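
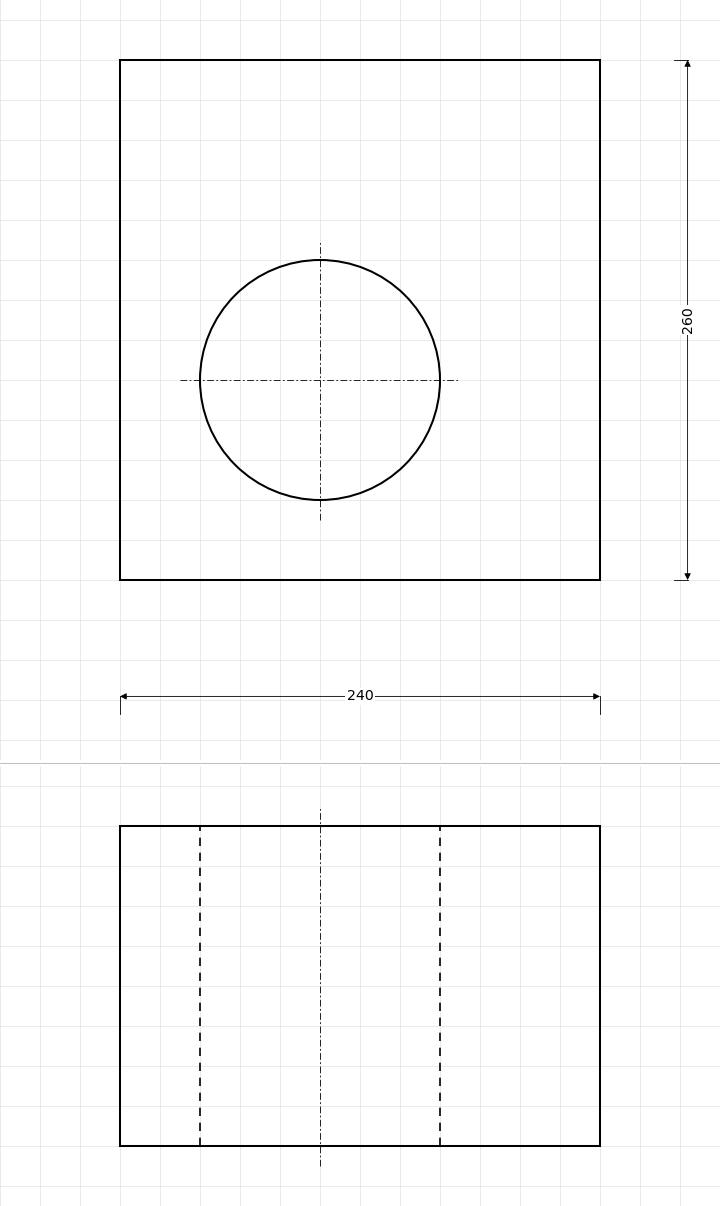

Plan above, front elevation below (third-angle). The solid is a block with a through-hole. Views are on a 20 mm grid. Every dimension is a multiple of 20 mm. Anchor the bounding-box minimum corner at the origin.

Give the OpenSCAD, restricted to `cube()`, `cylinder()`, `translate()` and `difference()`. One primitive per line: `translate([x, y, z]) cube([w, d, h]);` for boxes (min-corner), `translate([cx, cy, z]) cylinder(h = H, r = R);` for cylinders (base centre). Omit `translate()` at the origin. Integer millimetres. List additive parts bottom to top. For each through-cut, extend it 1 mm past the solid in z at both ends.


difference() {
  cube([240, 260, 160]);
  translate([100, 100, -1]) cylinder(h = 162, r = 60);
}


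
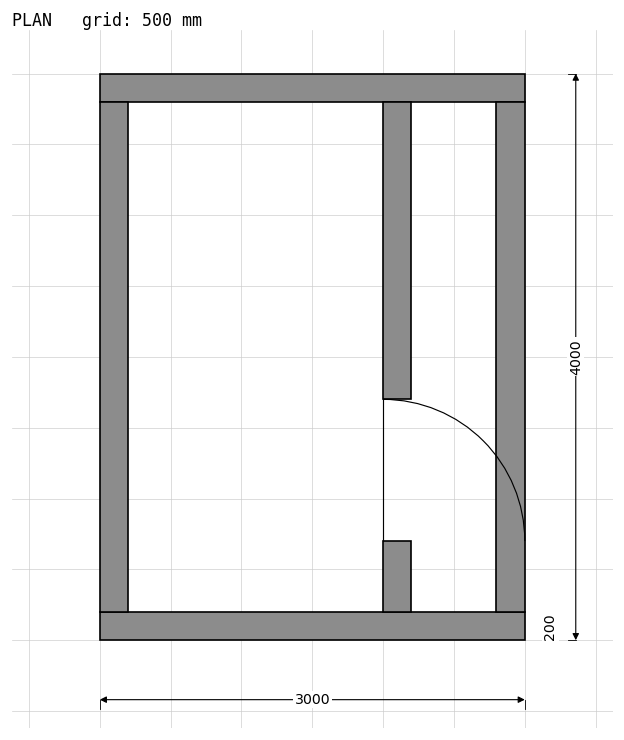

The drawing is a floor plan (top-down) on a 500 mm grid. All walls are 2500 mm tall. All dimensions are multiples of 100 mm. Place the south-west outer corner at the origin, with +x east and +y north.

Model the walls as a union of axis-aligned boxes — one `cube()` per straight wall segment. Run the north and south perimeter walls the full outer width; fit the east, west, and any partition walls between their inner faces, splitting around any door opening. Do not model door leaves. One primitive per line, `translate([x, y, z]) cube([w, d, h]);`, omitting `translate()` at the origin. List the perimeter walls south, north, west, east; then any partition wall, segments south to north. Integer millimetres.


cube([3000, 200, 2500]);
translate([0, 3800, 0]) cube([3000, 200, 2500]);
translate([0, 200, 0]) cube([200, 3600, 2500]);
translate([2800, 200, 0]) cube([200, 3600, 2500]);
translate([2000, 200, 0]) cube([200, 500, 2500]);
translate([2000, 1700, 0]) cube([200, 2100, 2500]);


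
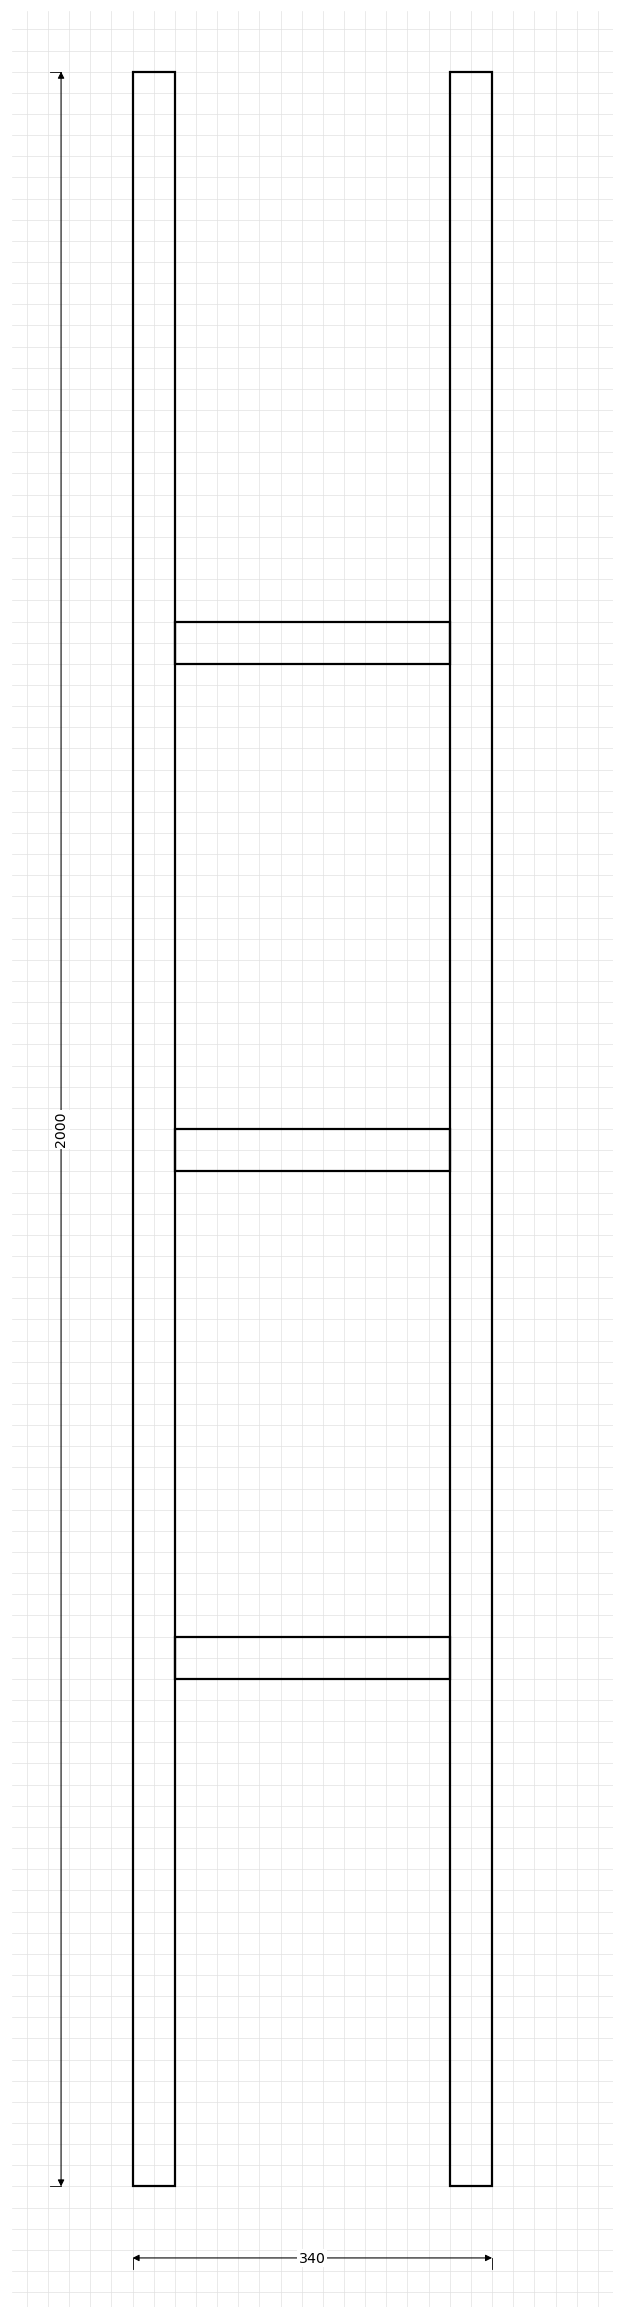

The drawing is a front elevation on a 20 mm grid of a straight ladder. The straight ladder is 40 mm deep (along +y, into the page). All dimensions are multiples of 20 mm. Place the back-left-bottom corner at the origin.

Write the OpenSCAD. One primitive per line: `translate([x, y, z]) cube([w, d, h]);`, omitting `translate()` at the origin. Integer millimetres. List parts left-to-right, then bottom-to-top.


cube([40, 40, 2000]);
translate([40, 0, 480]) cube([260, 40, 40]);
translate([40, 0, 960]) cube([260, 40, 40]);
translate([40, 0, 1440]) cube([260, 40, 40]);
translate([300, 0, 0]) cube([40, 40, 2000]);


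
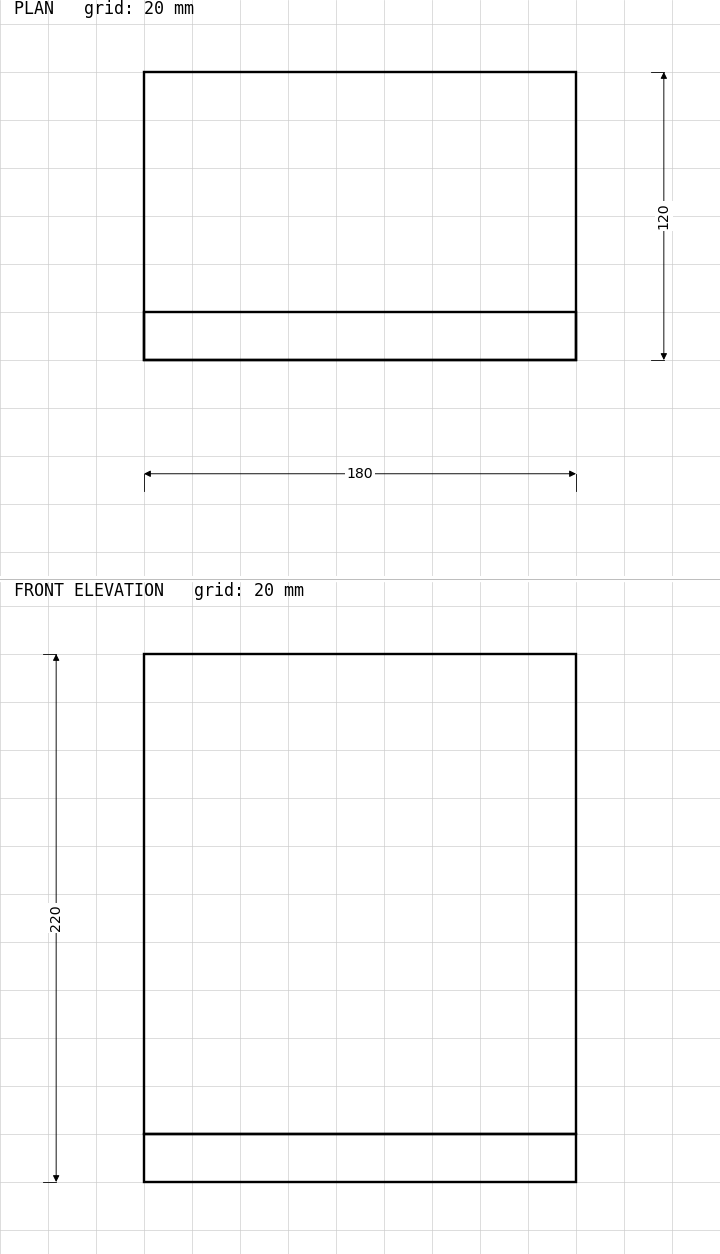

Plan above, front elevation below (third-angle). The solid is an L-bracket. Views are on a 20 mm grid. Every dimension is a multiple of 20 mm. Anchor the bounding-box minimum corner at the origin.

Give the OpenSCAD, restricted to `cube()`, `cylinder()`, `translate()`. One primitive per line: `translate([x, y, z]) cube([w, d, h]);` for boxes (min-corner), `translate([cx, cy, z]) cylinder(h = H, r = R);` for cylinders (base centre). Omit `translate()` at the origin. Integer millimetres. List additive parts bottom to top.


cube([180, 120, 20]);
translate([0, 0, 20]) cube([180, 20, 200]);


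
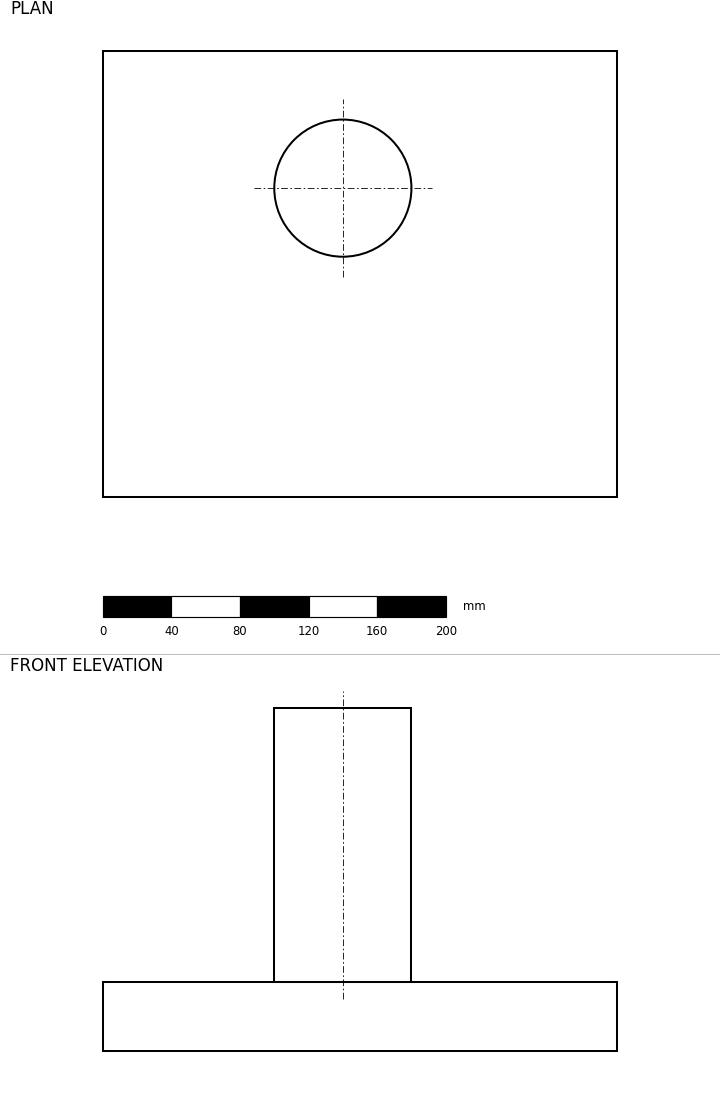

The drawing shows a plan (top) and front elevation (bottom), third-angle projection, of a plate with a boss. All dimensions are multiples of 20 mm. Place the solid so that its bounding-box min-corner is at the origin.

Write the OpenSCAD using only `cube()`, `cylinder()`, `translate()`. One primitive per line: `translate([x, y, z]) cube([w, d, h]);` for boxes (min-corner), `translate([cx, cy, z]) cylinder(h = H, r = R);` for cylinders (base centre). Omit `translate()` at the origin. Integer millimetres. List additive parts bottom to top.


cube([300, 260, 40]);
translate([140, 180, 40]) cylinder(h = 160, r = 40);


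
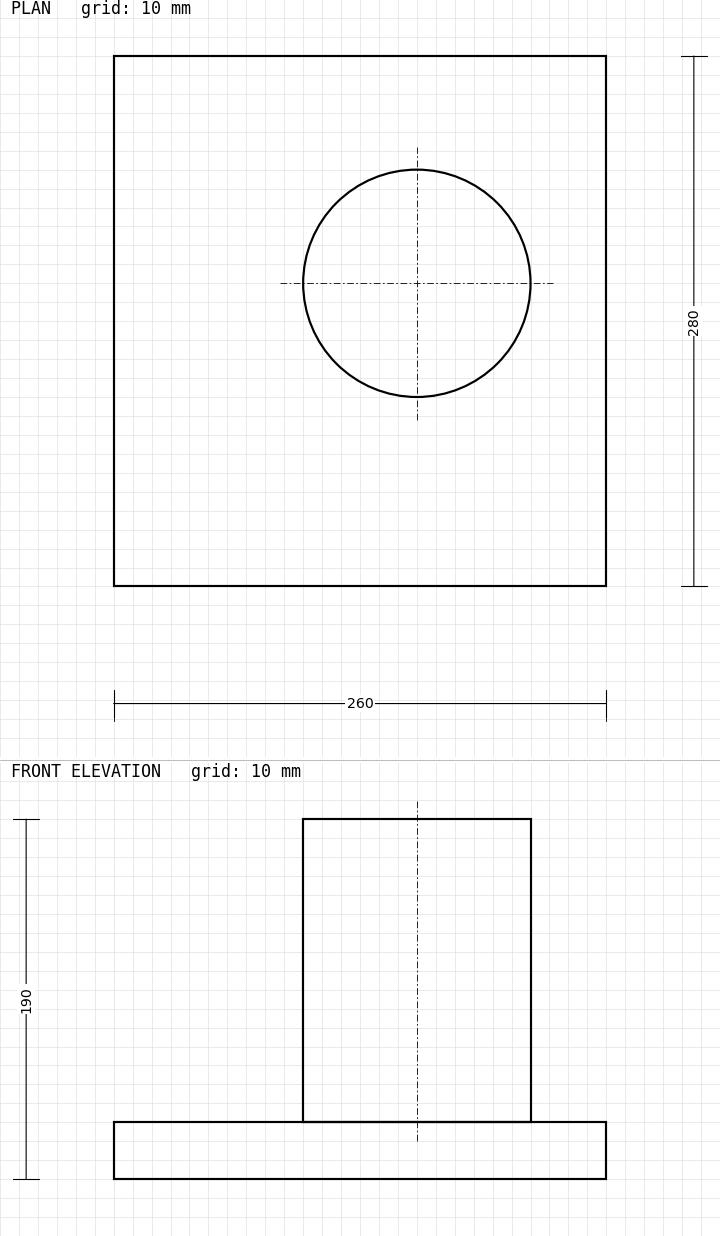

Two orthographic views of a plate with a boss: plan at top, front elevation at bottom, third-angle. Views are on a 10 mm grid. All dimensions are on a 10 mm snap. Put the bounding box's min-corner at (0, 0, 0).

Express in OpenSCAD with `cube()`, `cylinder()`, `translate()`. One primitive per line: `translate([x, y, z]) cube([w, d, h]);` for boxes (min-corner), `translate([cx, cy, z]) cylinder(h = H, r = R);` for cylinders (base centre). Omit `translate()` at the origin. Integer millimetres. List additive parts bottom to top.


cube([260, 280, 30]);
translate([160, 160, 30]) cylinder(h = 160, r = 60);


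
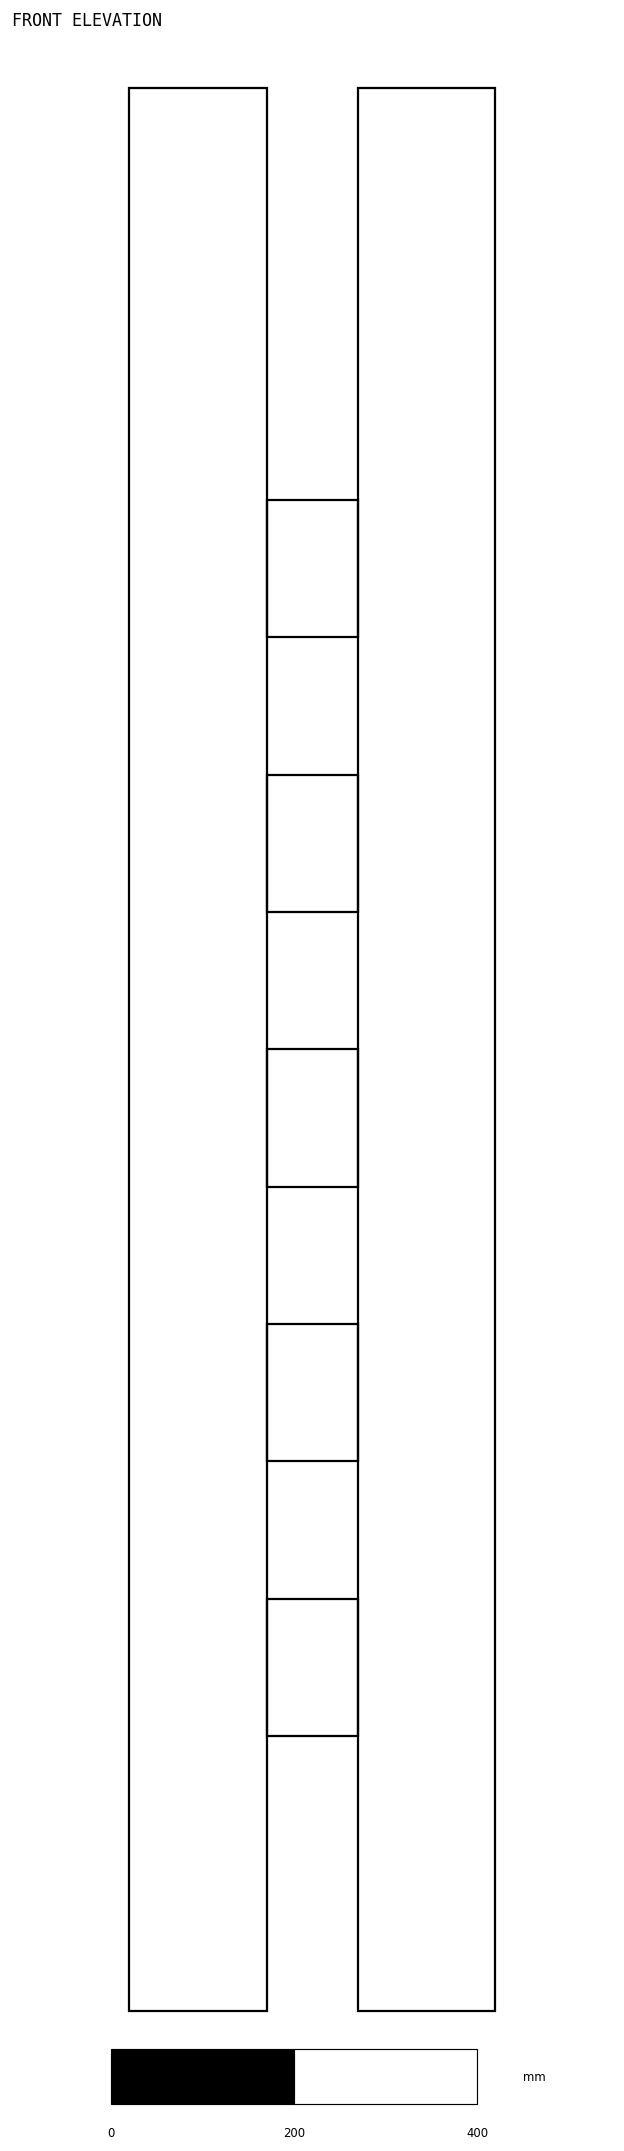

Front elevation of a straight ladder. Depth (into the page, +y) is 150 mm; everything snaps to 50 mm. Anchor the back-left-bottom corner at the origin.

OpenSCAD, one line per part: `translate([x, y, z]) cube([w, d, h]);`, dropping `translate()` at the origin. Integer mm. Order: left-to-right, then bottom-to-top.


cube([150, 150, 2100]);
translate([150, 0, 300]) cube([100, 150, 150]);
translate([150, 0, 600]) cube([100, 150, 150]);
translate([150, 0, 900]) cube([100, 150, 150]);
translate([150, 0, 1200]) cube([100, 150, 150]);
translate([150, 0, 1500]) cube([100, 150, 150]);
translate([250, 0, 0]) cube([150, 150, 2100]);


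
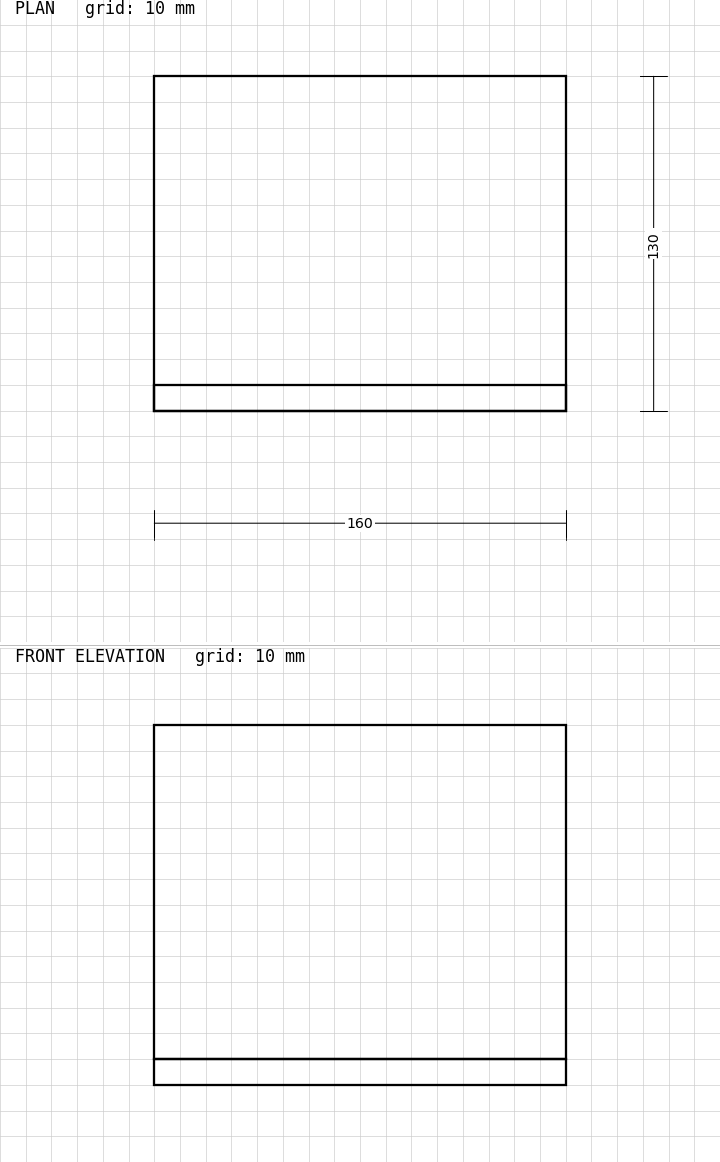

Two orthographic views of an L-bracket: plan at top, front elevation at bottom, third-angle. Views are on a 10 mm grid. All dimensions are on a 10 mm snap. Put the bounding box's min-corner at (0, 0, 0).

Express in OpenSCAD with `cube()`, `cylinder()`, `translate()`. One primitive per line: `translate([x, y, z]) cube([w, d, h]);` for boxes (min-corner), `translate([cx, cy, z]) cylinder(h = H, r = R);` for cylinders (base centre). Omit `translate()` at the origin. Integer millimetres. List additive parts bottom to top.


cube([160, 130, 10]);
translate([0, 0, 10]) cube([160, 10, 130]);


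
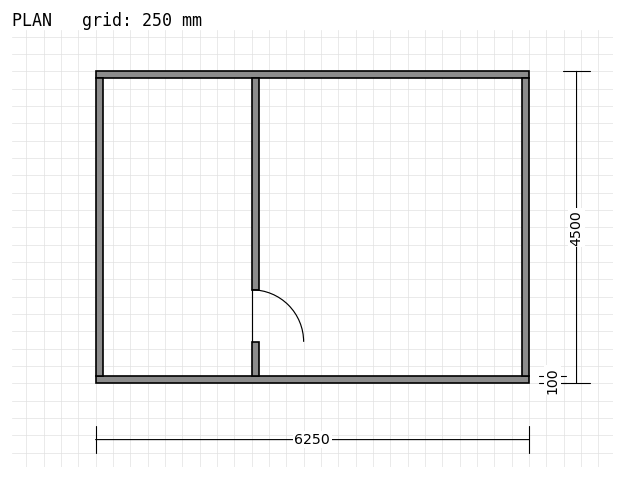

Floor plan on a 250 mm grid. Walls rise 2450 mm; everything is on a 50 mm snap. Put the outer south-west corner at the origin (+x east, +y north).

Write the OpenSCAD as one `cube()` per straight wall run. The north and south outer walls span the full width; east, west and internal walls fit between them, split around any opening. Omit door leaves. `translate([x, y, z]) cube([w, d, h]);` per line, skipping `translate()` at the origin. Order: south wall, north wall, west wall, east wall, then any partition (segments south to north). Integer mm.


cube([6250, 100, 2450]);
translate([0, 4400, 0]) cube([6250, 100, 2450]);
translate([0, 100, 0]) cube([100, 4300, 2450]);
translate([6150, 100, 0]) cube([100, 4300, 2450]);
translate([2250, 100, 0]) cube([100, 500, 2450]);
translate([2250, 1350, 0]) cube([100, 3050, 2450]);


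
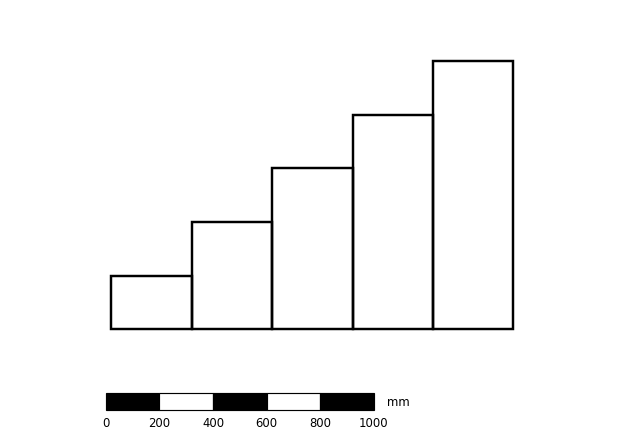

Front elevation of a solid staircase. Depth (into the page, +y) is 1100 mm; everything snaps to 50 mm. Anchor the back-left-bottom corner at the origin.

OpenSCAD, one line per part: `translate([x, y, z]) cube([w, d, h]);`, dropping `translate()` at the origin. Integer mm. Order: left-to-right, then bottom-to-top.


cube([300, 1100, 200]);
translate([300, 0, 0]) cube([300, 1100, 400]);
translate([600, 0, 0]) cube([300, 1100, 600]);
translate([900, 0, 0]) cube([300, 1100, 800]);
translate([1200, 0, 0]) cube([300, 1100, 1000]);


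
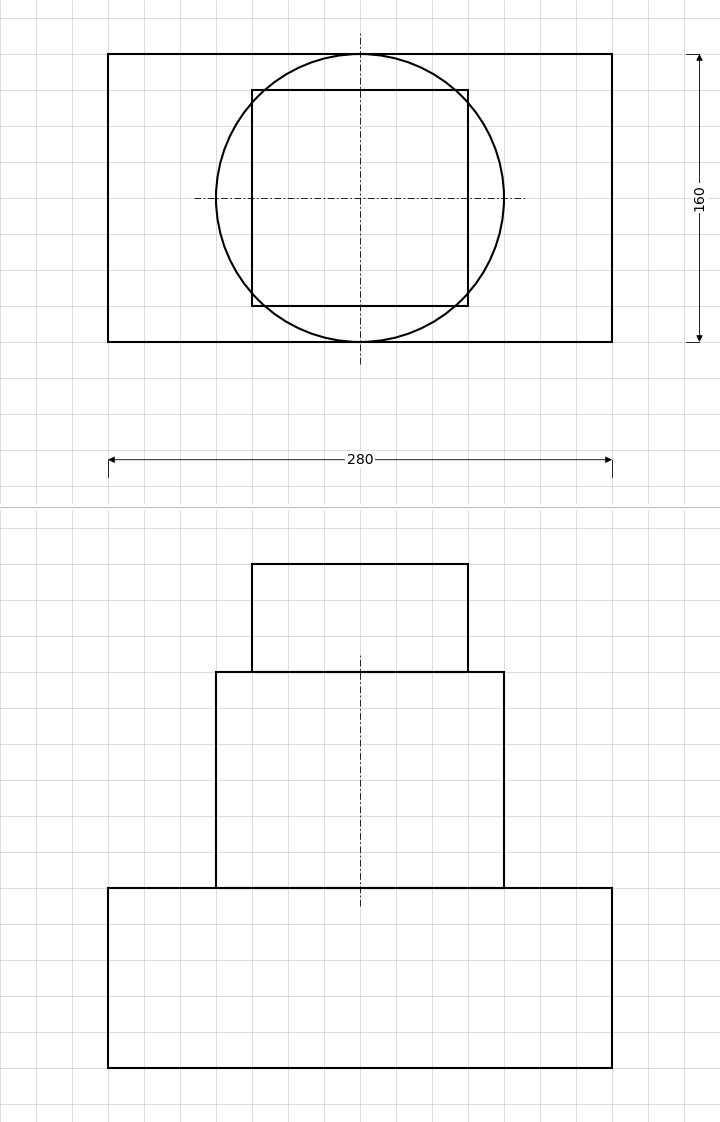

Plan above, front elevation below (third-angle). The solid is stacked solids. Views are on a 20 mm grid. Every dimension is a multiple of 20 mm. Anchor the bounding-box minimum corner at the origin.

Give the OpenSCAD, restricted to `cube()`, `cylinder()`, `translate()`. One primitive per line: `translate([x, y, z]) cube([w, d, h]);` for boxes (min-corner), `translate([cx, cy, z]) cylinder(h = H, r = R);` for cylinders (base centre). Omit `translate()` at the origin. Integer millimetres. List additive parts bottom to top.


cube([280, 160, 100]);
translate([140, 80, 100]) cylinder(h = 120, r = 80);
translate([80, 20, 220]) cube([120, 120, 60]);


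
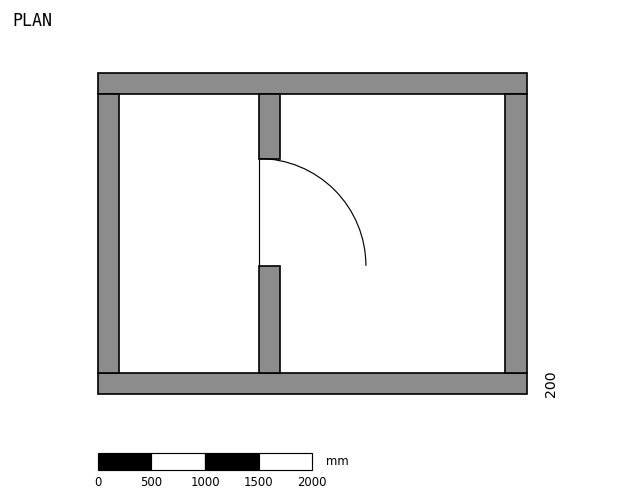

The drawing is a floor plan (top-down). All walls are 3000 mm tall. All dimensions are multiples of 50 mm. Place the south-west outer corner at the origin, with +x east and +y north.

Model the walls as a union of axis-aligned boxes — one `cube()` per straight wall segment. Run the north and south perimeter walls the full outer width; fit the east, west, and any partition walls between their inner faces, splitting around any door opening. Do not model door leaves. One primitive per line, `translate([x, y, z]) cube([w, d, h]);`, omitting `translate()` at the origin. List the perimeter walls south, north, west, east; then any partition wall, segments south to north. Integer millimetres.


cube([4000, 200, 3000]);
translate([0, 2800, 0]) cube([4000, 200, 3000]);
translate([0, 200, 0]) cube([200, 2600, 3000]);
translate([3800, 200, 0]) cube([200, 2600, 3000]);
translate([1500, 200, 0]) cube([200, 1000, 3000]);
translate([1500, 2200, 0]) cube([200, 600, 3000]);


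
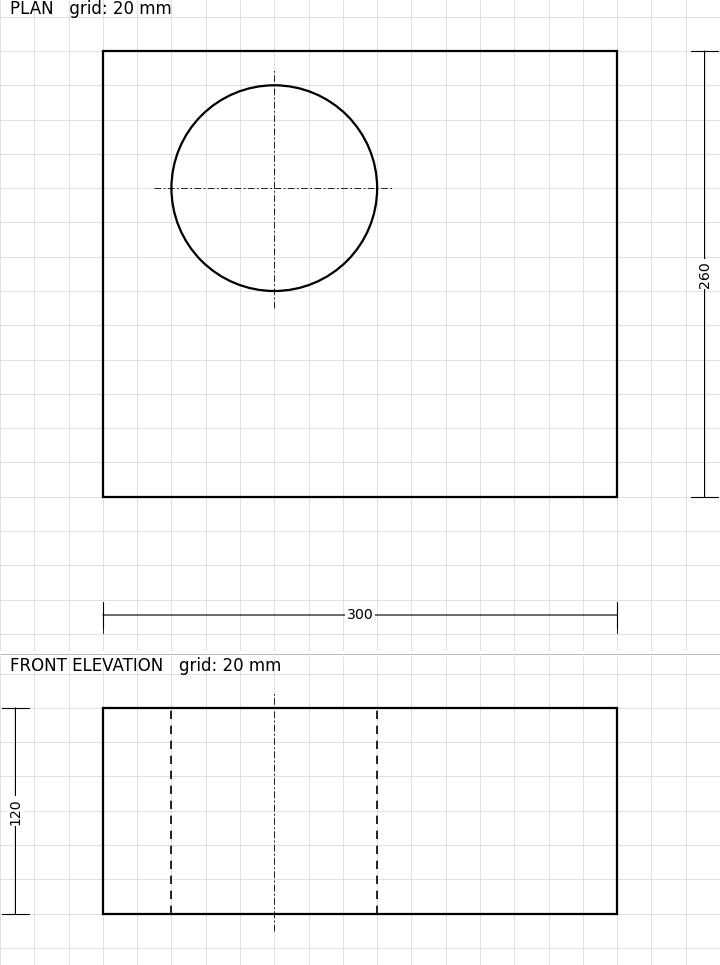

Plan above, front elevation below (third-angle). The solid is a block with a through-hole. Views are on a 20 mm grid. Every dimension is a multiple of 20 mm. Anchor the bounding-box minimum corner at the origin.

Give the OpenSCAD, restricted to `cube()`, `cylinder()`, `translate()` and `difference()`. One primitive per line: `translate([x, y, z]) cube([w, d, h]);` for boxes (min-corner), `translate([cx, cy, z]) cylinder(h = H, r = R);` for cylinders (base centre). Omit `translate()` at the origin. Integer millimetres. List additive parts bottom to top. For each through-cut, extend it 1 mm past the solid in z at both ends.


difference() {
  cube([300, 260, 120]);
  translate([100, 180, -1]) cylinder(h = 122, r = 60);
}


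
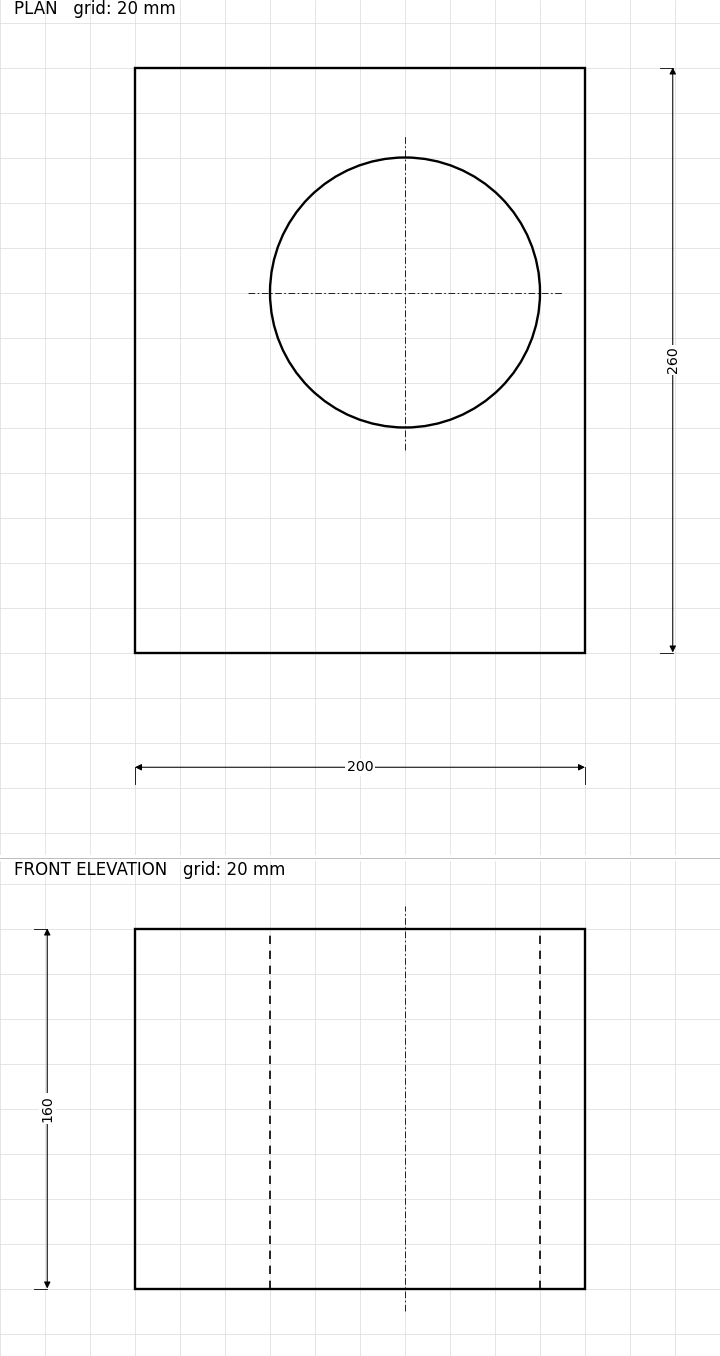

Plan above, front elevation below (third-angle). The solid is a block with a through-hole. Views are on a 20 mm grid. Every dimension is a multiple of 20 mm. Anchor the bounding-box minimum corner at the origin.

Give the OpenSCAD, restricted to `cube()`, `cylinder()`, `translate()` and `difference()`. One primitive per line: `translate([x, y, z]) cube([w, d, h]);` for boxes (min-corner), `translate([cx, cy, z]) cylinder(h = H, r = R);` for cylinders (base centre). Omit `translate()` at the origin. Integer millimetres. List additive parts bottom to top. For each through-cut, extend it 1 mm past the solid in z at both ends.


difference() {
  cube([200, 260, 160]);
  translate([120, 160, -1]) cylinder(h = 162, r = 60);
}


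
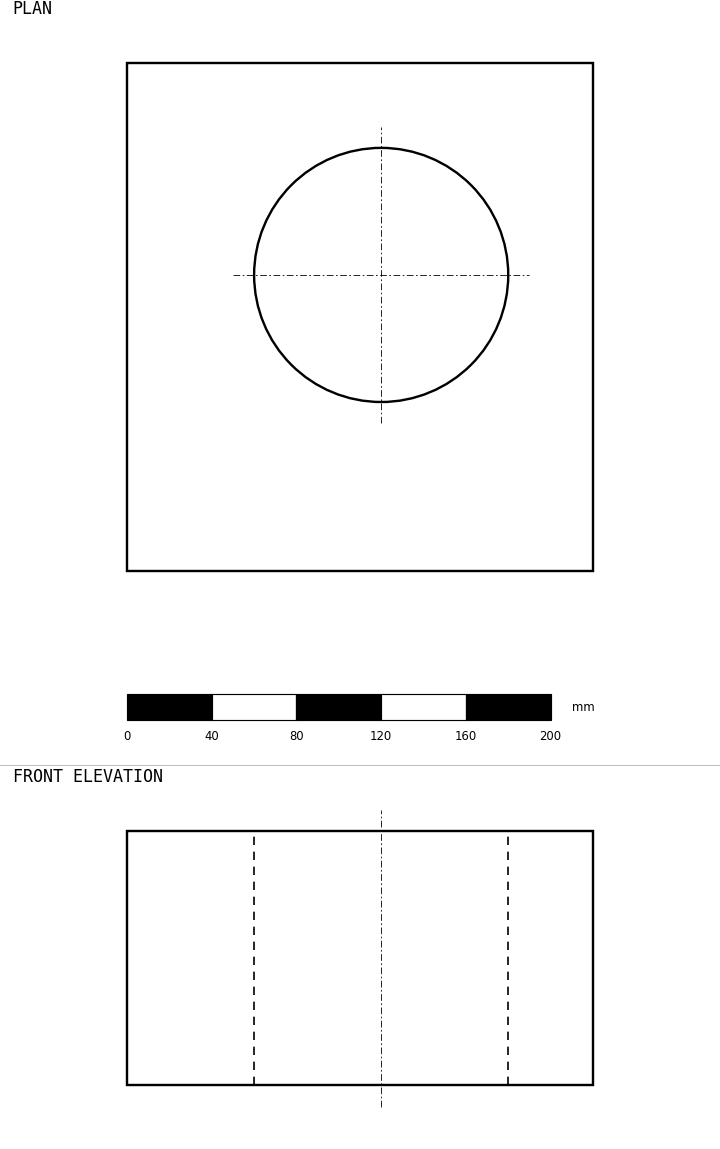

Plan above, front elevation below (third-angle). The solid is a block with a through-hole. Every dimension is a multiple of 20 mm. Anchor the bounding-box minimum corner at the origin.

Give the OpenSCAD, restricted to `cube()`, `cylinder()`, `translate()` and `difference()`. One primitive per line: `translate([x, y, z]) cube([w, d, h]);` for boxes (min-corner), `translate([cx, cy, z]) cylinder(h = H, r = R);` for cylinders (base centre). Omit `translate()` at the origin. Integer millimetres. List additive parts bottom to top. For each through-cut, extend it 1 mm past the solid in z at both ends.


difference() {
  cube([220, 240, 120]);
  translate([120, 140, -1]) cylinder(h = 122, r = 60);
}


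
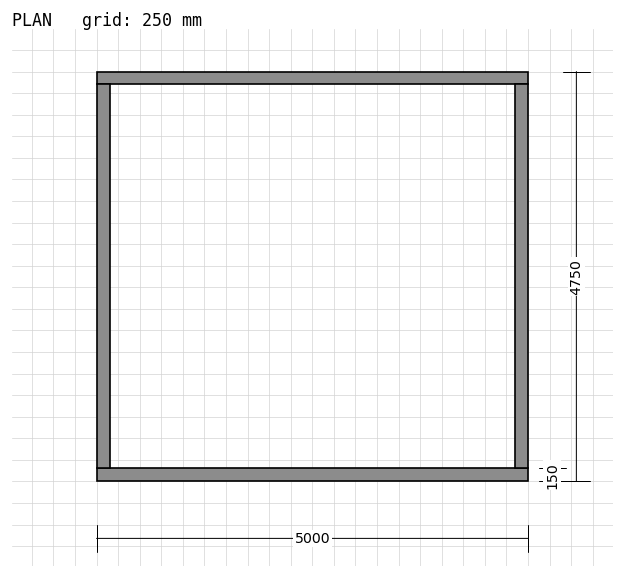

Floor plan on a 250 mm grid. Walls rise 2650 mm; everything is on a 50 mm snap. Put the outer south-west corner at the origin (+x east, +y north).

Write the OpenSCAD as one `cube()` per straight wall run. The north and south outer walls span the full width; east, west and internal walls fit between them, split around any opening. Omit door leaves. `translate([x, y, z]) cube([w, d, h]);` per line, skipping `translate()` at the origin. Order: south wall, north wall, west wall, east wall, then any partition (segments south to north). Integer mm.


cube([5000, 150, 2650]);
translate([0, 4600, 0]) cube([5000, 150, 2650]);
translate([0, 150, 0]) cube([150, 4450, 2650]);
translate([4850, 150, 0]) cube([150, 4450, 2650]);


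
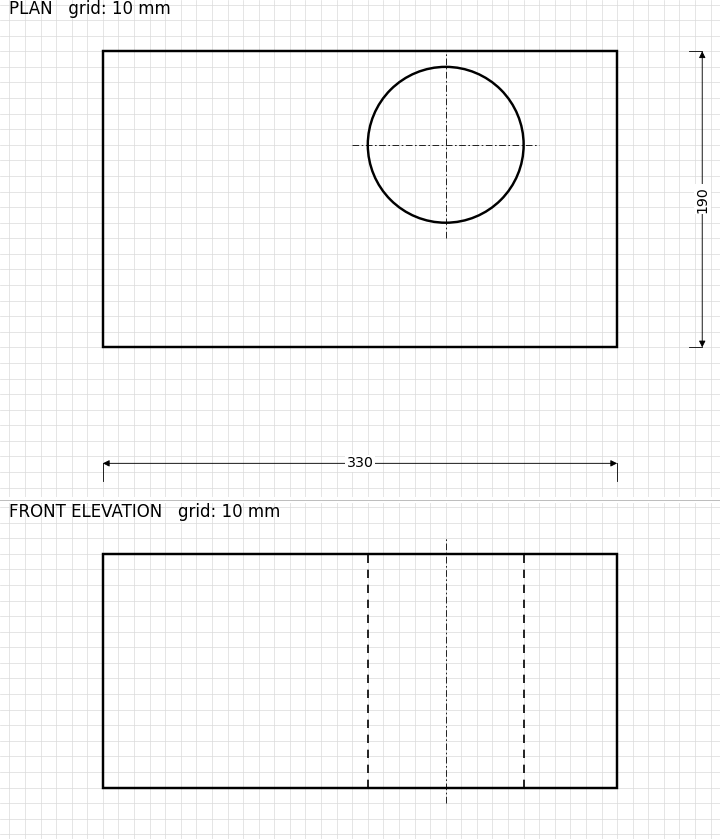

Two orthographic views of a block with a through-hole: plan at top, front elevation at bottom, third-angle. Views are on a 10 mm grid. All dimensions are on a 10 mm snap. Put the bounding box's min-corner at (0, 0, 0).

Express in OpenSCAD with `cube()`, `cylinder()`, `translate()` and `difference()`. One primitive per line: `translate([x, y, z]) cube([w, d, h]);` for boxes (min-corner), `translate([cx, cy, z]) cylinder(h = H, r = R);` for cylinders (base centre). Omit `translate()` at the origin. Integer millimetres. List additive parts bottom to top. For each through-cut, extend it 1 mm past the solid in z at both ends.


difference() {
  cube([330, 190, 150]);
  translate([220, 130, -1]) cylinder(h = 152, r = 50);
}


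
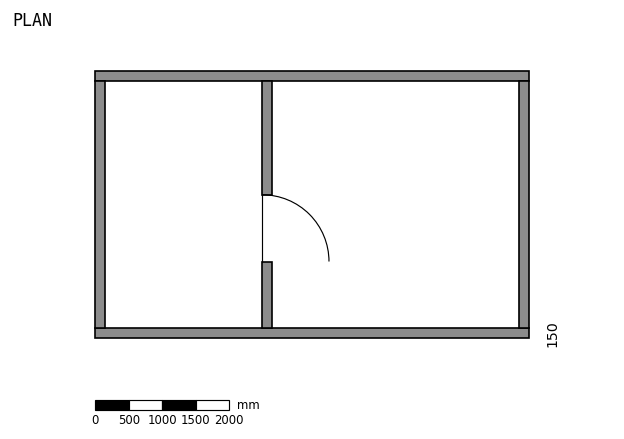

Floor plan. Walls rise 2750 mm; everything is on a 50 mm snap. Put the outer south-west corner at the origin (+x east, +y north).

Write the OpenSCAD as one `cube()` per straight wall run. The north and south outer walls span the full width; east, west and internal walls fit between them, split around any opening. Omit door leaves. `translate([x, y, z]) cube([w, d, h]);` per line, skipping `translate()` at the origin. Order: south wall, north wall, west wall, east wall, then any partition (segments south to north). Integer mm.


cube([6500, 150, 2750]);
translate([0, 3850, 0]) cube([6500, 150, 2750]);
translate([0, 150, 0]) cube([150, 3700, 2750]);
translate([6350, 150, 0]) cube([150, 3700, 2750]);
translate([2500, 150, 0]) cube([150, 1000, 2750]);
translate([2500, 2150, 0]) cube([150, 1700, 2750]);


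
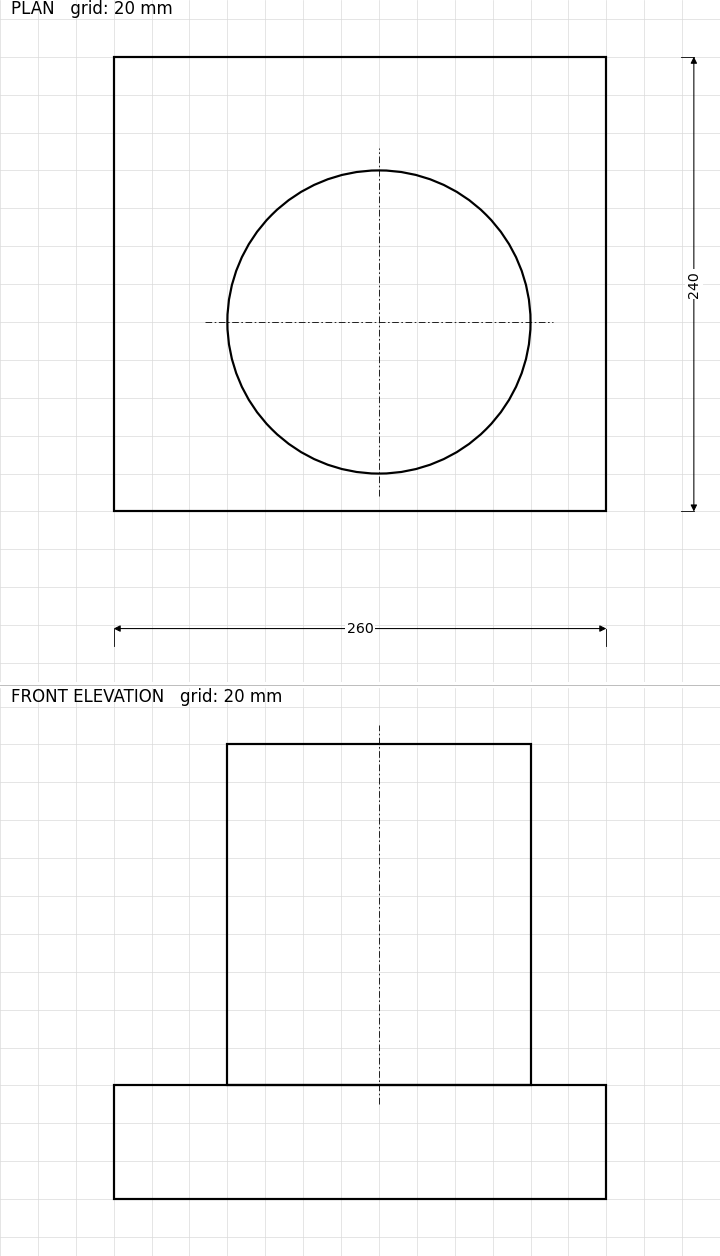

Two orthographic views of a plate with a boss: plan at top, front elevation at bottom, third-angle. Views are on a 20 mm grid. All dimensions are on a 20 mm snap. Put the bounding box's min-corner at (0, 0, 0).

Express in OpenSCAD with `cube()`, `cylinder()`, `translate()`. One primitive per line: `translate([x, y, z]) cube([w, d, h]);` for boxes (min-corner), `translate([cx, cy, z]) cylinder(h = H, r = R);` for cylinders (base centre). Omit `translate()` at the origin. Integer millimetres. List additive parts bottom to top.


cube([260, 240, 60]);
translate([140, 100, 60]) cylinder(h = 180, r = 80);


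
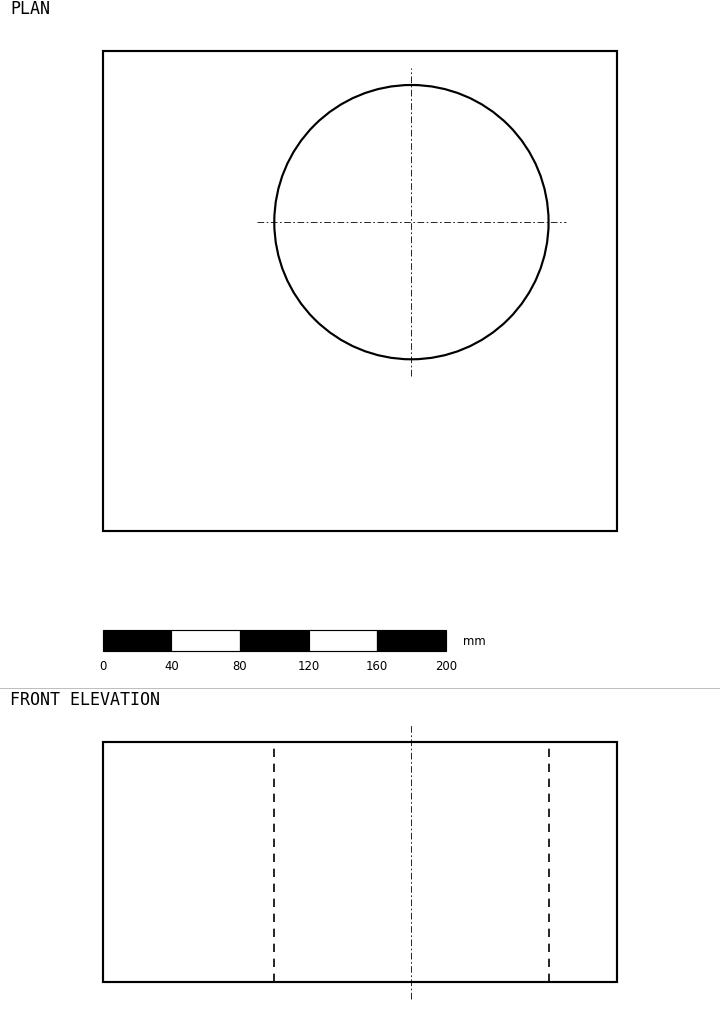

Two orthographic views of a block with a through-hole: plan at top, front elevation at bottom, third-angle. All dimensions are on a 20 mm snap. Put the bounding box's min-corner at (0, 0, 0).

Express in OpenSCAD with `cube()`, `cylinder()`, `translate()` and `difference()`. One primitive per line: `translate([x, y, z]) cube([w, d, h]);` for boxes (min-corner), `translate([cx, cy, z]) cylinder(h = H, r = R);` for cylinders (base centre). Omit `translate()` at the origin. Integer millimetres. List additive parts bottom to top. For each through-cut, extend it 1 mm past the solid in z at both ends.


difference() {
  cube([300, 280, 140]);
  translate([180, 180, -1]) cylinder(h = 142, r = 80);
}


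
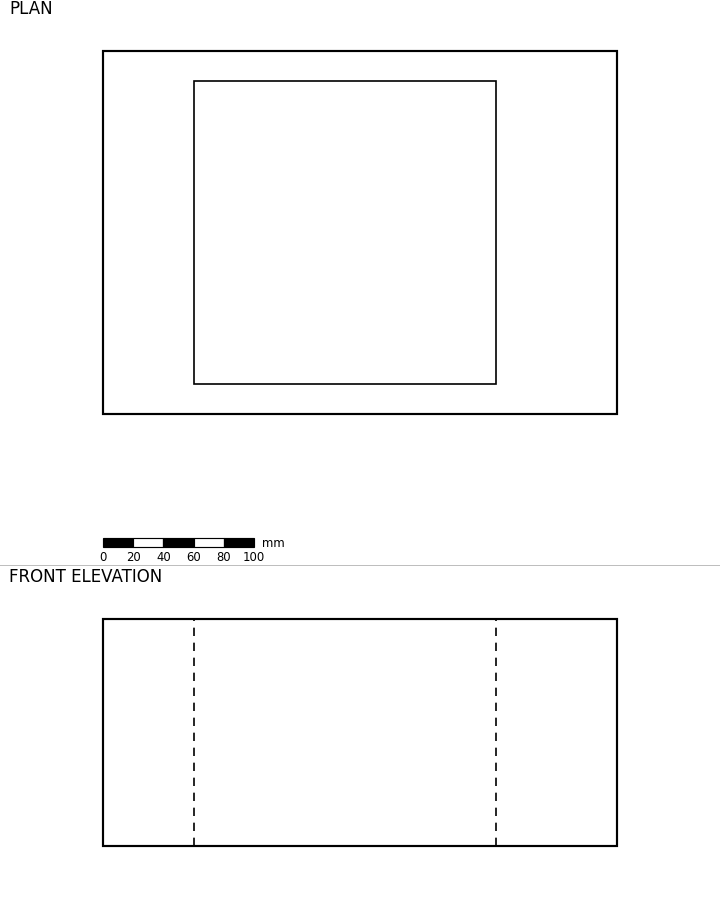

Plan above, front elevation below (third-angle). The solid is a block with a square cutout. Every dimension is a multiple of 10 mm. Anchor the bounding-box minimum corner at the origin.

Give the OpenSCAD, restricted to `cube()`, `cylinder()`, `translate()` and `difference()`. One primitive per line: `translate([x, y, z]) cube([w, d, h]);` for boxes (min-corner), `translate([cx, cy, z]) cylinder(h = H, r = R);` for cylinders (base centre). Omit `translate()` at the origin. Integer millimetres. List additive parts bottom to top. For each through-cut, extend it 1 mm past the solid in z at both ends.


difference() {
  cube([340, 240, 150]);
  translate([60, 20, -1]) cube([200, 200, 152]);
}


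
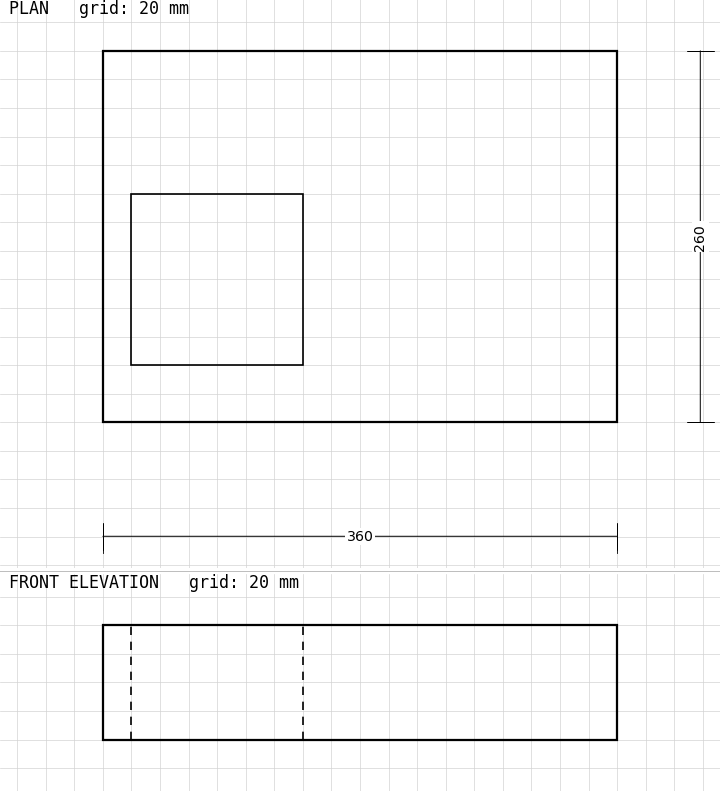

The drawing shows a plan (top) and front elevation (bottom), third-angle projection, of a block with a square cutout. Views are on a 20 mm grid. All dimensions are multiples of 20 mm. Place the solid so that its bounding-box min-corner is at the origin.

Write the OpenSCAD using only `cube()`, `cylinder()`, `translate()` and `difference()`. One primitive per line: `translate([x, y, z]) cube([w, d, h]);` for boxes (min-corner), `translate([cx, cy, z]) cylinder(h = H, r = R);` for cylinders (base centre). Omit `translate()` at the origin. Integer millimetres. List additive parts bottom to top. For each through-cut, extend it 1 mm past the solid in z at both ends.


difference() {
  cube([360, 260, 80]);
  translate([20, 40, -1]) cube([120, 120, 82]);
}


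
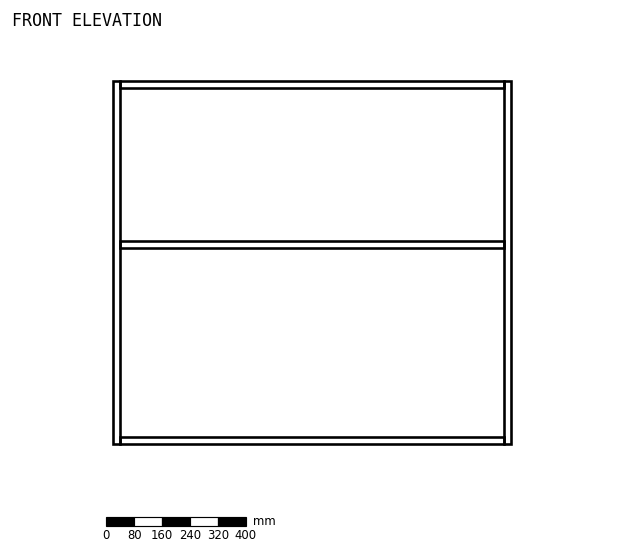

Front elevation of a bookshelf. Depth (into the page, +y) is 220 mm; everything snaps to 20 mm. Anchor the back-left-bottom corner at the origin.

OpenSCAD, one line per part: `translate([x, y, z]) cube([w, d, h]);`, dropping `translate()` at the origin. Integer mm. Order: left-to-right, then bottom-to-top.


cube([20, 220, 1040]);
translate([20, 0, 0]) cube([1100, 220, 20]);
translate([20, 0, 560]) cube([1100, 220, 20]);
translate([20, 0, 1020]) cube([1100, 220, 20]);
translate([1120, 0, 0]) cube([20, 220, 1040]);


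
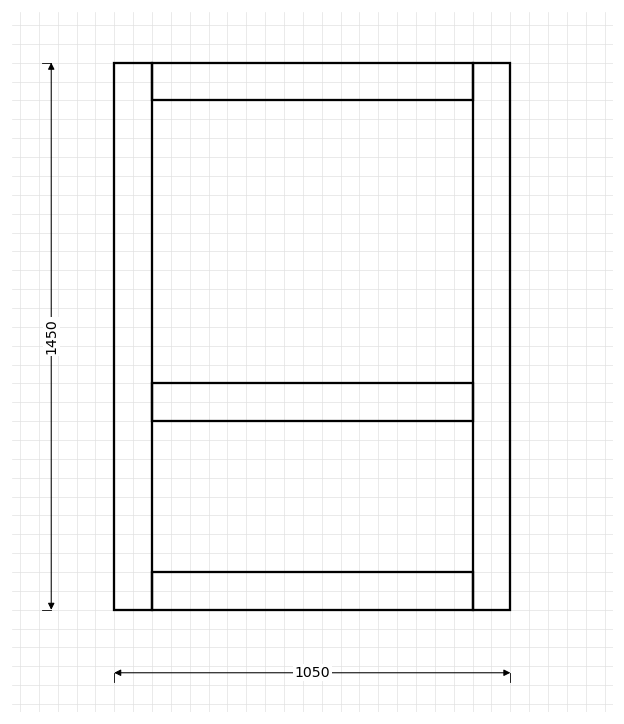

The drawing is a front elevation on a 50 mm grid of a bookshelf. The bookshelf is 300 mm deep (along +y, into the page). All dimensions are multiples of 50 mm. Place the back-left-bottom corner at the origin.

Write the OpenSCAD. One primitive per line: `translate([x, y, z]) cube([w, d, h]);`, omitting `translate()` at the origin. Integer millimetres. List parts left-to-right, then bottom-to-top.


cube([100, 300, 1450]);
translate([100, 0, 0]) cube([850, 300, 100]);
translate([100, 0, 500]) cube([850, 300, 100]);
translate([100, 0, 1350]) cube([850, 300, 100]);
translate([950, 0, 0]) cube([100, 300, 1450]);


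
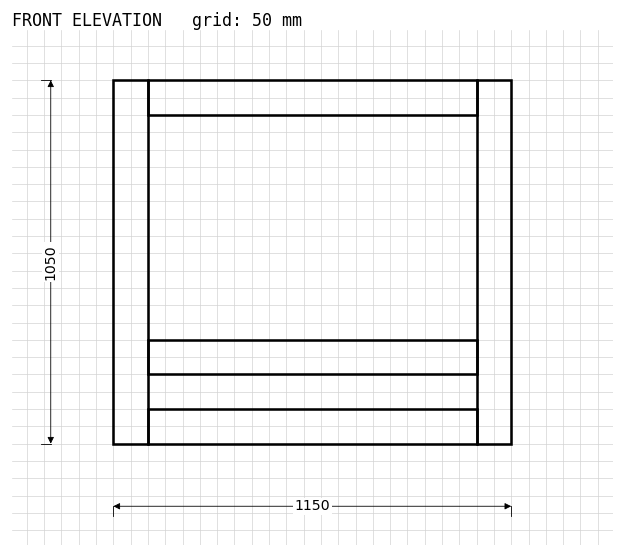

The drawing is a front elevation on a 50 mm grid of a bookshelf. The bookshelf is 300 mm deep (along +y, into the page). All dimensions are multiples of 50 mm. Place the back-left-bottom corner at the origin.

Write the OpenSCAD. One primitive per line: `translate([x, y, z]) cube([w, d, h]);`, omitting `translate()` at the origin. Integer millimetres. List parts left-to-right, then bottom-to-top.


cube([100, 300, 1050]);
translate([100, 0, 0]) cube([950, 300, 100]);
translate([100, 0, 200]) cube([950, 300, 100]);
translate([100, 0, 950]) cube([950, 300, 100]);
translate([1050, 0, 0]) cube([100, 300, 1050]);


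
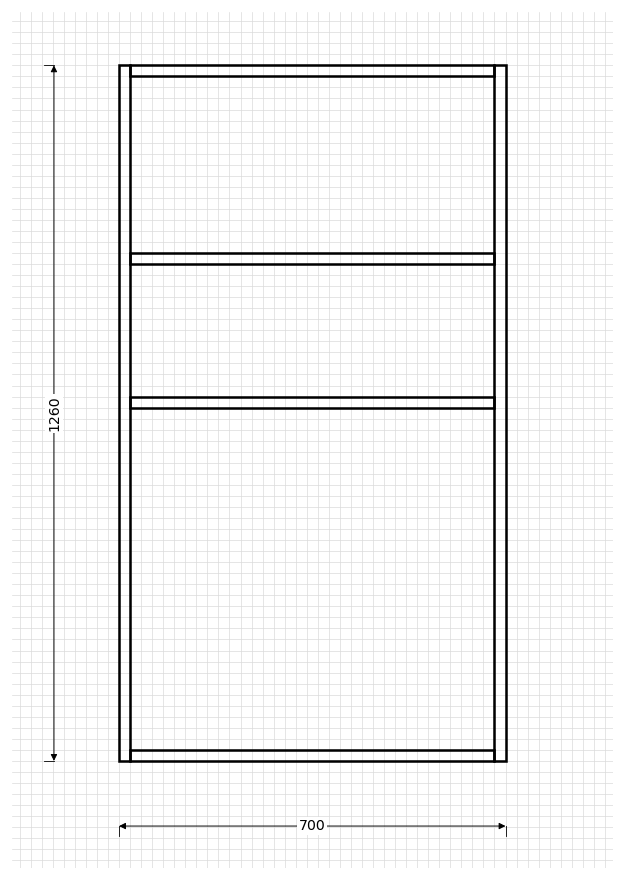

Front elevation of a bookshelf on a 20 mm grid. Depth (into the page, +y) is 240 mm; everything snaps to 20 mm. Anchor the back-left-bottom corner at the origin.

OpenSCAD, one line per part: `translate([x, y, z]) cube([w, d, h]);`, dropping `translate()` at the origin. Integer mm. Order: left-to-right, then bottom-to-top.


cube([20, 240, 1260]);
translate([20, 0, 0]) cube([660, 240, 20]);
translate([20, 0, 640]) cube([660, 240, 20]);
translate([20, 0, 900]) cube([660, 240, 20]);
translate([20, 0, 1240]) cube([660, 240, 20]);
translate([680, 0, 0]) cube([20, 240, 1260]);


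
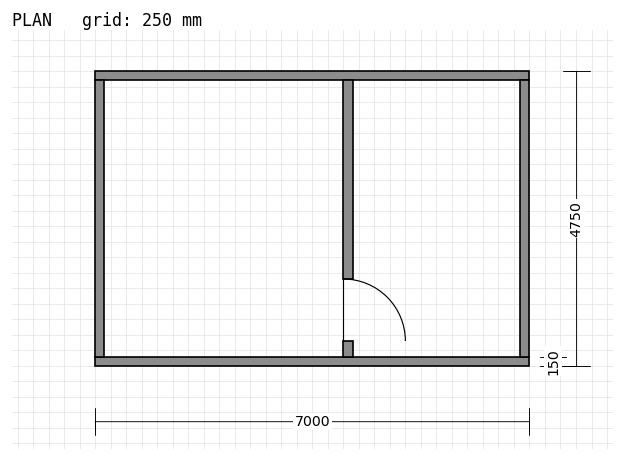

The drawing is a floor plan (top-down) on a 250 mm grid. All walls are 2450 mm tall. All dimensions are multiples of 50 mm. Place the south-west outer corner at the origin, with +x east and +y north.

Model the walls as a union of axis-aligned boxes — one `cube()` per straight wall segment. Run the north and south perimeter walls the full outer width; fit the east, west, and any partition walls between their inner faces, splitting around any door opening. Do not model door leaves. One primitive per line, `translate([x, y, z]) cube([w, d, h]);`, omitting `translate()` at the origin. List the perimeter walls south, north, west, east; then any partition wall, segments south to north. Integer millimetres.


cube([7000, 150, 2450]);
translate([0, 4600, 0]) cube([7000, 150, 2450]);
translate([0, 150, 0]) cube([150, 4450, 2450]);
translate([6850, 150, 0]) cube([150, 4450, 2450]);
translate([4000, 150, 0]) cube([150, 250, 2450]);
translate([4000, 1400, 0]) cube([150, 3200, 2450]);


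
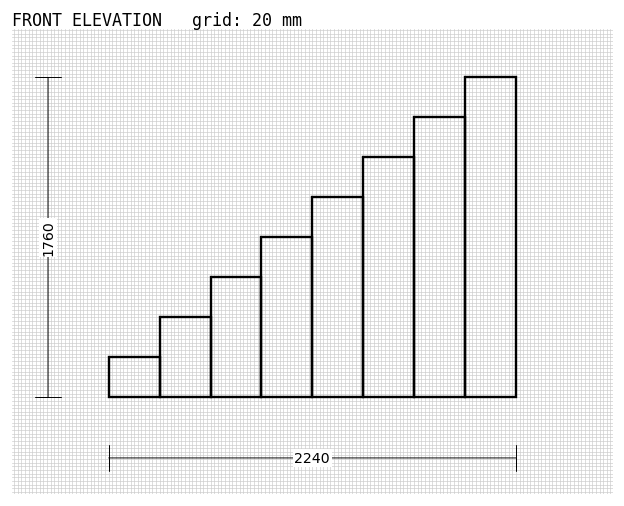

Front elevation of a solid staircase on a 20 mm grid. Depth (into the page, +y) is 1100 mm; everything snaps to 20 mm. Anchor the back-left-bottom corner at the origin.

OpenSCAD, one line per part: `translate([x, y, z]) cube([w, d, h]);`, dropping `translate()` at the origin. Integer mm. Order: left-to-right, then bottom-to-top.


cube([280, 1100, 220]);
translate([280, 0, 0]) cube([280, 1100, 440]);
translate([560, 0, 0]) cube([280, 1100, 660]);
translate([840, 0, 0]) cube([280, 1100, 880]);
translate([1120, 0, 0]) cube([280, 1100, 1100]);
translate([1400, 0, 0]) cube([280, 1100, 1320]);
translate([1680, 0, 0]) cube([280, 1100, 1540]);
translate([1960, 0, 0]) cube([280, 1100, 1760]);


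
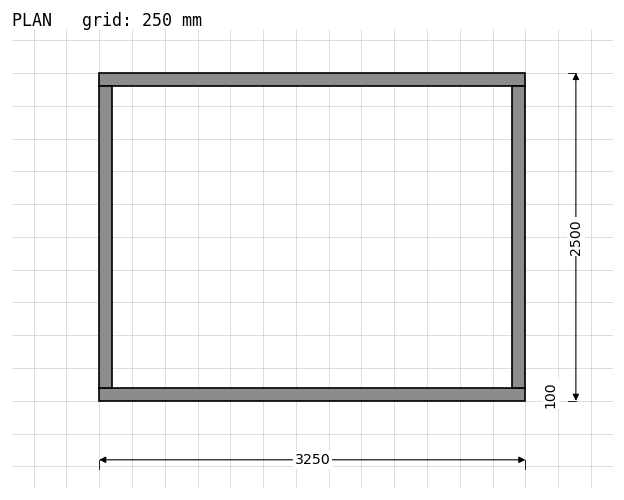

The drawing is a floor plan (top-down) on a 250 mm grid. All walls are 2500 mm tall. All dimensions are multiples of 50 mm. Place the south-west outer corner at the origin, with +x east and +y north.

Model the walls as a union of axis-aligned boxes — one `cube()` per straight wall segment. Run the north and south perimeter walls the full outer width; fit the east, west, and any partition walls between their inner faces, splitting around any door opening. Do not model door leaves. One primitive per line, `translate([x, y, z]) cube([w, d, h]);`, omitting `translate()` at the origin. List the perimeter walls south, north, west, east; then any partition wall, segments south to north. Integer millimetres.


cube([3250, 100, 2500]);
translate([0, 2400, 0]) cube([3250, 100, 2500]);
translate([0, 100, 0]) cube([100, 2300, 2500]);
translate([3150, 100, 0]) cube([100, 2300, 2500]);


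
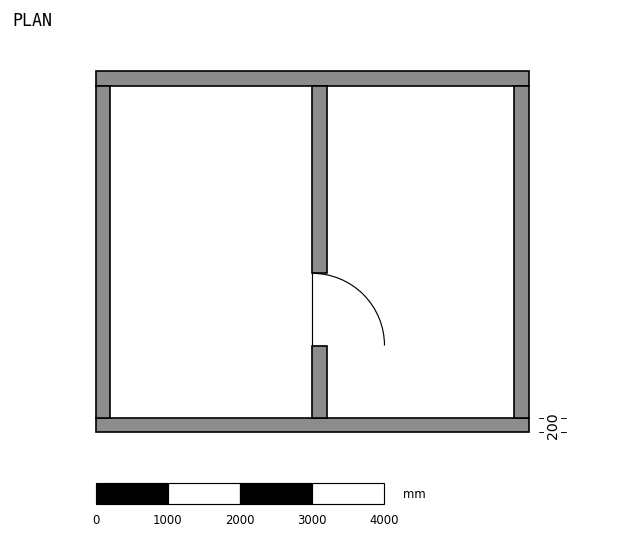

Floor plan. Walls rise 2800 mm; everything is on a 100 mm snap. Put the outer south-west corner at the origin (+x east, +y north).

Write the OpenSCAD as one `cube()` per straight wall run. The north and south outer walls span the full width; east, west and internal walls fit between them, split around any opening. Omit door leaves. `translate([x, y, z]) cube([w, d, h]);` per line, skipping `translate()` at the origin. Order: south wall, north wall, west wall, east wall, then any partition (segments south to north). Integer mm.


cube([6000, 200, 2800]);
translate([0, 4800, 0]) cube([6000, 200, 2800]);
translate([0, 200, 0]) cube([200, 4600, 2800]);
translate([5800, 200, 0]) cube([200, 4600, 2800]);
translate([3000, 200, 0]) cube([200, 1000, 2800]);
translate([3000, 2200, 0]) cube([200, 2600, 2800]);


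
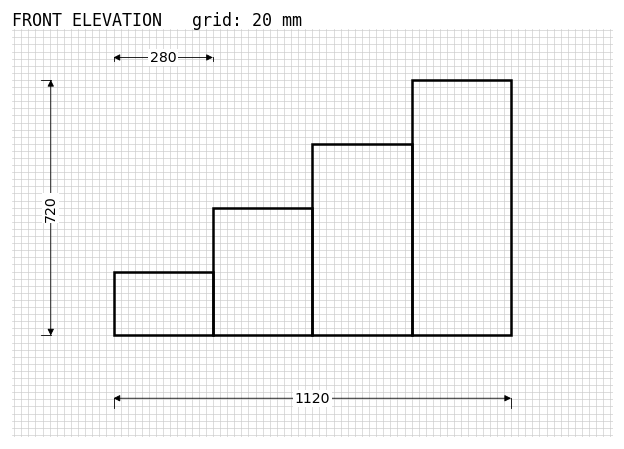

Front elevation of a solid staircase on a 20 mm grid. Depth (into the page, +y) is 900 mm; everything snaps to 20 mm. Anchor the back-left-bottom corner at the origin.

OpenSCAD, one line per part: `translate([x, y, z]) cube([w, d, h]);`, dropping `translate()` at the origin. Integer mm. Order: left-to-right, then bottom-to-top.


cube([280, 900, 180]);
translate([280, 0, 0]) cube([280, 900, 360]);
translate([560, 0, 0]) cube([280, 900, 540]);
translate([840, 0, 0]) cube([280, 900, 720]);


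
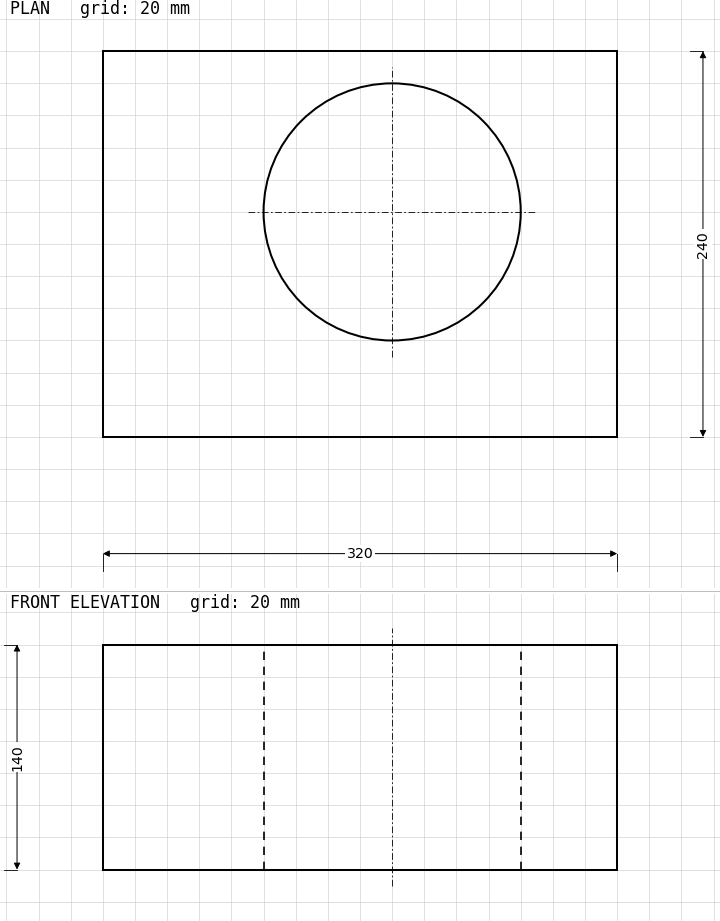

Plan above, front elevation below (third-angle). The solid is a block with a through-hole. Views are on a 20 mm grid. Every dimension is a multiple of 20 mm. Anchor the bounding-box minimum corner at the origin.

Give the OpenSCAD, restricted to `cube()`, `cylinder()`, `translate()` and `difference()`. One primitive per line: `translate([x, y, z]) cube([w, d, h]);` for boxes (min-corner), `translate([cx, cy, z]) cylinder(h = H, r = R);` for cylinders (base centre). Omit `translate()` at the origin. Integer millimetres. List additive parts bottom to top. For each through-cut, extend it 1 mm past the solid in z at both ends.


difference() {
  cube([320, 240, 140]);
  translate([180, 140, -1]) cylinder(h = 142, r = 80);
}


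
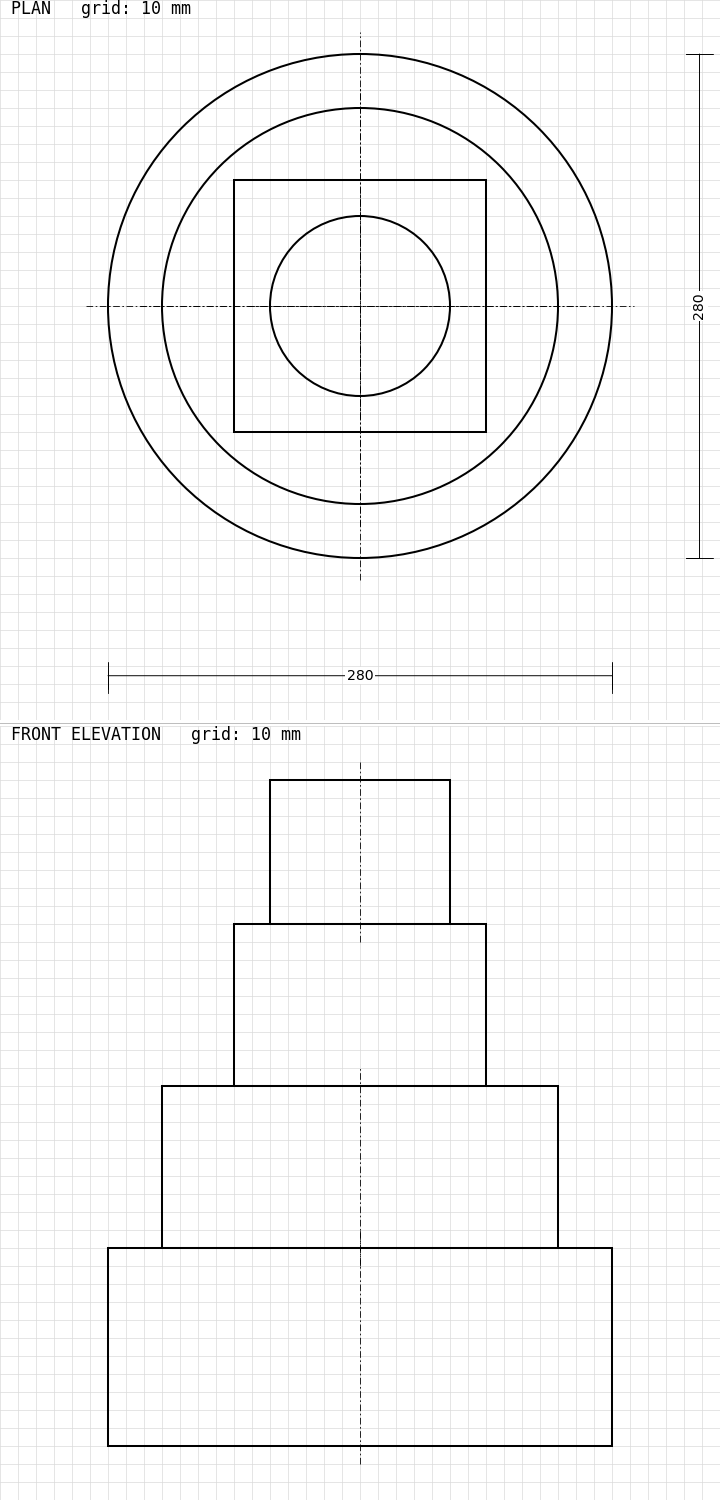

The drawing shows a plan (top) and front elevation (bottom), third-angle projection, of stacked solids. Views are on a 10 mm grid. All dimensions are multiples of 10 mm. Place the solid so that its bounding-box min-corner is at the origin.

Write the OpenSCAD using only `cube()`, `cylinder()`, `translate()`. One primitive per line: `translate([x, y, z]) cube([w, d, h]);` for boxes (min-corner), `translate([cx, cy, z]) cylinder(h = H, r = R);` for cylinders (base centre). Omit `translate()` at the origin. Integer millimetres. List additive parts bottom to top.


translate([140, 140, 0]) cylinder(h = 110, r = 140);
translate([140, 140, 110]) cylinder(h = 90, r = 110);
translate([70, 70, 200]) cube([140, 140, 90]);
translate([140, 140, 290]) cylinder(h = 80, r = 50);


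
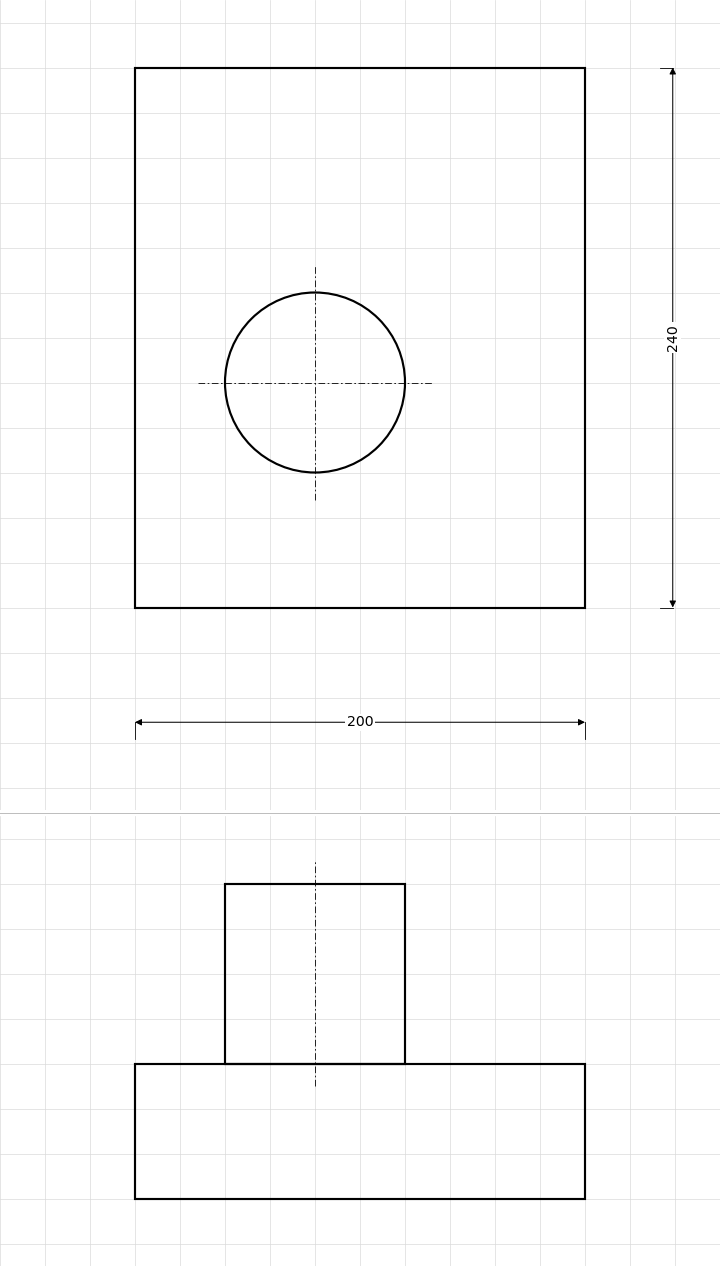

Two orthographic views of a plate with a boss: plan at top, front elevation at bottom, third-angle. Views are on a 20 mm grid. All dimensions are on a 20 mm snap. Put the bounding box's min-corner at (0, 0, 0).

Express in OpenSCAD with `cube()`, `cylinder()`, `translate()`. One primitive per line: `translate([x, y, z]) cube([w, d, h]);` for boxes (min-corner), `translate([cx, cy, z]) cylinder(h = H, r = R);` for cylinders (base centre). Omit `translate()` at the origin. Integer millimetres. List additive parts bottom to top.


cube([200, 240, 60]);
translate([80, 100, 60]) cylinder(h = 80, r = 40);


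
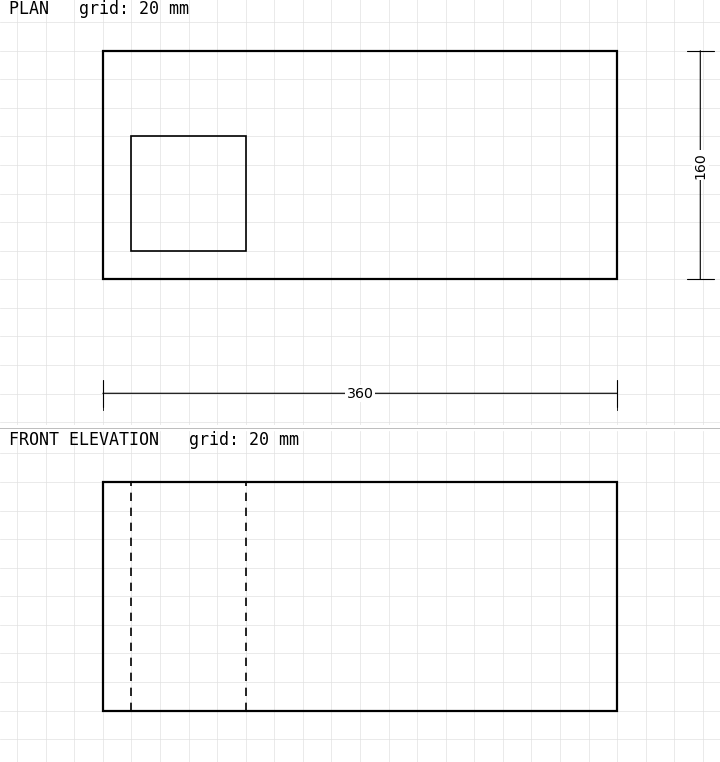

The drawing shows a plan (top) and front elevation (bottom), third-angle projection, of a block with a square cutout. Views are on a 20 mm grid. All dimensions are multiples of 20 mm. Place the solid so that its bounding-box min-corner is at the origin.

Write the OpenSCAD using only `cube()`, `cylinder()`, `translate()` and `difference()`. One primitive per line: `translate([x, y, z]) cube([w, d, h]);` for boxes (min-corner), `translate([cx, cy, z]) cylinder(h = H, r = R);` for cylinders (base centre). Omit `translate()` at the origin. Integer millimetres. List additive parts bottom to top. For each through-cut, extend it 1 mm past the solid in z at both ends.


difference() {
  cube([360, 160, 160]);
  translate([20, 20, -1]) cube([80, 80, 162]);
}
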